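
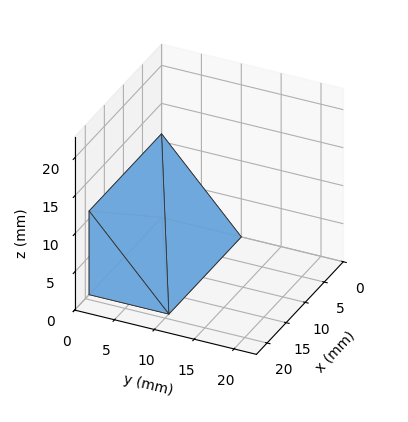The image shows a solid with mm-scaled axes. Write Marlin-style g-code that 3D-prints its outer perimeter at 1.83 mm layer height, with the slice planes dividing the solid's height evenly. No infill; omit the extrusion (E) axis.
Reading the render: the shape is a wedge (ramp): 19 × 10 mm base, rising to 11 mm along the y=0 edge and sloping linearly to z=0 at y=10 (dimensions read to the nearest mm from the axis ticks). For the g-code, the solid's height is divided into equal slices at the stated Δz and each level perimeter traced with G1 moves after a G0 lift.

; perimeter-only toolpath
G21 ; units = mm
G90 ; absolute positioning
G28 ; home
; layer 1
G0 Z1.83
G0 X0.00 Y0.00
G1 X19.00 Y0.00
G1 X19.00 Y8.33
G1 X0.00 Y8.33
G1 X0.00 Y0.00
; layer 2
G0 Z3.67
G0 X0.00 Y0.00
G1 X19.00 Y0.00
G1 X19.00 Y6.67
G1 X0.00 Y6.67
G1 X0.00 Y0.00
; layer 3
G0 Z5.50
G0 X0.00 Y0.00
G1 X19.00 Y0.00
G1 X19.00 Y5.00
G1 X0.00 Y5.00
G1 X0.00 Y0.00
; layer 4
G0 Z7.33
G0 X0.00 Y0.00
G1 X19.00 Y0.00
G1 X19.00 Y3.33
G1 X0.00 Y3.33
G1 X0.00 Y0.00
; layer 5
G0 Z9.17
G0 X0.00 Y0.00
G1 X19.00 Y0.00
G1 X19.00 Y1.67
G1 X0.00 Y1.67
G1 X0.00 Y0.00
M2 ; end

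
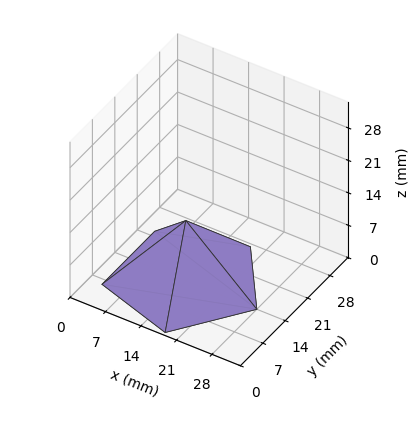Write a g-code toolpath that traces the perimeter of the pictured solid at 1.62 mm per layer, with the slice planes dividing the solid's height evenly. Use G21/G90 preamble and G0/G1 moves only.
Reading the render: the shape is a regular 5-sided pyramid, base circumscribed radius ≈ 14 mm, apex at z ≈ 13 mm (dimensions read to the nearest mm from the axis ticks). For the g-code, the solid's height is divided into equal slices at the stated Δz and each level perimeter traced with G1 moves after a G0 lift.

; perimeter-only toolpath
G21 ; units = mm
G90 ; absolute positioning
G28 ; home
; layer 1
G0 Z1.62
G0 X26.25 Y14.00
G1 X17.79 Y25.65
G1 X4.09 Y21.20
G1 X4.09 Y6.80
G1 X17.79 Y2.35
G1 X26.25 Y14.00
; layer 2
G0 Z3.25
G0 X24.50 Y14.00
G1 X17.25 Y23.98
G1 X5.50 Y20.17
G1 X5.50 Y7.83
G1 X17.25 Y4.02
G1 X24.50 Y14.00
; layer 3
G0 Z4.88
G0 X22.75 Y14.00
G1 X16.71 Y22.32
G1 X6.92 Y19.14
G1 X6.92 Y8.86
G1 X16.71 Y5.68
G1 X22.75 Y14.00
; layer 4
G0 Z6.50
G0 X21.00 Y14.00
G1 X16.16 Y20.66
G1 X8.34 Y18.12
G1 X8.34 Y9.88
G1 X16.16 Y7.34
G1 X21.00 Y14.00
; layer 5
G0 Z8.12
G0 X19.25 Y14.00
G1 X15.62 Y18.99
G1 X9.75 Y17.09
G1 X9.75 Y10.91
G1 X15.62 Y9.01
G1 X19.25 Y14.00
; layer 6
G0 Z9.75
G0 X17.50 Y14.00
G1 X15.08 Y17.33
G1 X11.17 Y16.06
G1 X11.17 Y11.94
G1 X15.08 Y10.67
G1 X17.50 Y14.00
; layer 7
G0 Z11.38
G0 X15.75 Y14.00
G1 X14.54 Y15.66
G1 X12.58 Y15.03
G1 X12.58 Y12.97
G1 X14.54 Y12.34
G1 X15.75 Y14.00
M2 ; end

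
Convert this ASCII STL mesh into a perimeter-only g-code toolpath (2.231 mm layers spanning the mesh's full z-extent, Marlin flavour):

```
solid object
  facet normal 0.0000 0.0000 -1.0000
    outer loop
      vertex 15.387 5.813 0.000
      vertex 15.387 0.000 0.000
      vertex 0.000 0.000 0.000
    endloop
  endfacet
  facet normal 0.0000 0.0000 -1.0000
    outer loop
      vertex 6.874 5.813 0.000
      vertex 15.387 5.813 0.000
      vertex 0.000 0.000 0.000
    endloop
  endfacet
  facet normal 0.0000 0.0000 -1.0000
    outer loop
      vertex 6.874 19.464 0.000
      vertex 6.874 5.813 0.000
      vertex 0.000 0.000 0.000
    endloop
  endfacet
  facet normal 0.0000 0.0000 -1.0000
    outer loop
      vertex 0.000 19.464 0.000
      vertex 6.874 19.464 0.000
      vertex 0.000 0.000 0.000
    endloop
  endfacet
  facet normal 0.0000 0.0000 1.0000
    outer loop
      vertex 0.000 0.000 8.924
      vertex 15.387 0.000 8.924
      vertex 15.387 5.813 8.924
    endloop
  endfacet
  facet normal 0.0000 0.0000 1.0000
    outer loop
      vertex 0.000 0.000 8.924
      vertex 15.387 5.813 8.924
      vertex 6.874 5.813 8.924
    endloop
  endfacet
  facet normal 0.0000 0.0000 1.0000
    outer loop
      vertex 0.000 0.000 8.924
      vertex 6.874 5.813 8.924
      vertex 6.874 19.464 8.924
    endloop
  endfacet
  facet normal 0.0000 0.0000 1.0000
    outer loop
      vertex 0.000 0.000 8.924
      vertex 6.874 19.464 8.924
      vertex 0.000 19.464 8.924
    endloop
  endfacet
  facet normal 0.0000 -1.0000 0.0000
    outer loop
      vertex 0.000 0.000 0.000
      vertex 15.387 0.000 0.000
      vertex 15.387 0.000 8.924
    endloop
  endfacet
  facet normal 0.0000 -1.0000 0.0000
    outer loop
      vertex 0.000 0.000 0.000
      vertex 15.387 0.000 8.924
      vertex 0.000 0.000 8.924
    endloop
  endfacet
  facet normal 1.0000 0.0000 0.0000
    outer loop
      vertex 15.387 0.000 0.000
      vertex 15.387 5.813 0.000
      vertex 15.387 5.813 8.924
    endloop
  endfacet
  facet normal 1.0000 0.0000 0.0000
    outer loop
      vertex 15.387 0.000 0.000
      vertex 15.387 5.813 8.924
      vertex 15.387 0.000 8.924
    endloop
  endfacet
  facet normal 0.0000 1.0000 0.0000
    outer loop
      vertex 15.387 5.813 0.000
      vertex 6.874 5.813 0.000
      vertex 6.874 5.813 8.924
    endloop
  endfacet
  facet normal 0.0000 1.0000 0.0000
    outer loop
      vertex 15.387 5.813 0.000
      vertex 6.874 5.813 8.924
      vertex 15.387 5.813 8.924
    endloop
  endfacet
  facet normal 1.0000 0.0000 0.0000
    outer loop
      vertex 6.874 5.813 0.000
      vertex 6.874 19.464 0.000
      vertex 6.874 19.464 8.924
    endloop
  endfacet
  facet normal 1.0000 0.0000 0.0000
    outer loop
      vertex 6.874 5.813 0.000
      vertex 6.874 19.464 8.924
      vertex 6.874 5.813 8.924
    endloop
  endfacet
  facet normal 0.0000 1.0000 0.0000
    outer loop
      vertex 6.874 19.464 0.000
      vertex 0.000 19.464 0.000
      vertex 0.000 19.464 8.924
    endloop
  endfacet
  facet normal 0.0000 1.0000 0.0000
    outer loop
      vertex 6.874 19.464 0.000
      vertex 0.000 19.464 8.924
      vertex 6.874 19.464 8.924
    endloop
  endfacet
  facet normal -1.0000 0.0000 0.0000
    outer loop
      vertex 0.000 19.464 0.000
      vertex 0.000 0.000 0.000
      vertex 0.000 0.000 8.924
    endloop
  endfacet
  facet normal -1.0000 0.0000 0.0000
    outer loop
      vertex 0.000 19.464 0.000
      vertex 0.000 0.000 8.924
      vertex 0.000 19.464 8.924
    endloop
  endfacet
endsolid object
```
; perimeter-only toolpath
G21 ; units = mm
G90 ; absolute positioning
G28 ; home
; layer 1
G0 Z2.231
G0 X0.000 Y0.000
G1 X15.387 Y0.000
G1 X15.387 Y5.813
G1 X6.874 Y5.813
G1 X6.874 Y19.464
G1 X0.000 Y19.464
G1 X0.000 Y0.000
; layer 2
G0 Z4.462
G0 X0.000 Y0.000
G1 X15.387 Y0.000
G1 X15.387 Y5.813
G1 X6.874 Y5.813
G1 X6.874 Y19.464
G1 X0.000 Y19.464
G1 X0.000 Y0.000
; layer 3
G0 Z6.693
G0 X0.000 Y0.000
G1 X15.387 Y0.000
G1 X15.387 Y5.813
G1 X6.874 Y5.813
G1 X6.874 Y19.464
G1 X0.000 Y19.464
G1 X0.000 Y0.000
; layer 4
G0 Z8.924
G0 X0.000 Y0.000
G1 X15.387 Y0.000
G1 X15.387 Y5.813
G1 X6.874 Y5.813
G1 X6.874 Y19.464
G1 X0.000 Y19.464
G1 X0.000 Y0.000
M2 ; end

The solid is an L-shaped prism: outer 15.4 × 19.5 mm, arm thicknesses ≈ 5.81 mm (horizontal) and 6.87 mm (vertical), extruded 8.92 mm in z. Slicing at Δz = 2.231 mm — 4 equal slices spanning the solid's height, so layer i sits at z = i·h/4 — gives 4 non-empty perimeters. Each is a 6-segment closed polygon; G0 lifts to the layer z and rapids to the start vertex, then G1 traces the edges.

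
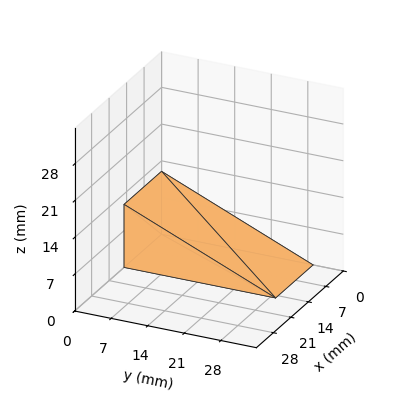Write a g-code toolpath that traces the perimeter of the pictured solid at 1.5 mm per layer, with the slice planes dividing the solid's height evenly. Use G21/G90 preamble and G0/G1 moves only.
Reading the render: the shape is a wedge (ramp): 15 × 29 mm base, rising to 12 mm along the y=0 edge and sloping linearly to z=0 at y=29 (dimensions read to the nearest mm from the axis ticks). For the g-code, the solid's height is divided into equal slices at the stated Δz and each level perimeter traced with G1 moves after a G0 lift.

; perimeter-only toolpath
G21 ; units = mm
G90 ; absolute positioning
G28 ; home
; layer 1
G0 Z1.5
G0 X0.0 Y0.0
G1 X15.0 Y0.0
G1 X15.0 Y25.4
G1 X0.0 Y25.4
G1 X0.0 Y0.0
; layer 2
G0 Z3.0
G0 X0.0 Y0.0
G1 X15.0 Y0.0
G1 X15.0 Y21.8
G1 X0.0 Y21.8
G1 X0.0 Y0.0
; layer 3
G0 Z4.5
G0 X0.0 Y0.0
G1 X15.0 Y0.0
G1 X15.0 Y18.1
G1 X0.0 Y18.1
G1 X0.0 Y0.0
; layer 4
G0 Z6.0
G0 X0.0 Y0.0
G1 X15.0 Y0.0
G1 X15.0 Y14.5
G1 X0.0 Y14.5
G1 X0.0 Y0.0
; layer 5
G0 Z7.5
G0 X0.0 Y0.0
G1 X15.0 Y0.0
G1 X15.0 Y10.9
G1 X0.0 Y10.9
G1 X0.0 Y0.0
; layer 6
G0 Z9.0
G0 X0.0 Y0.0
G1 X15.0 Y0.0
G1 X15.0 Y7.2
G1 X0.0 Y7.2
G1 X0.0 Y0.0
; layer 7
G0 Z10.5
G0 X0.0 Y0.0
G1 X15.0 Y0.0
G1 X15.0 Y3.6
G1 X0.0 Y3.6
G1 X0.0 Y0.0
M2 ; end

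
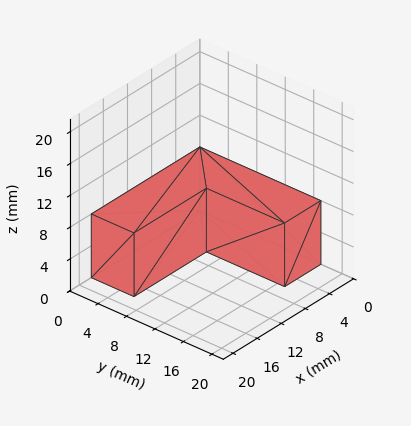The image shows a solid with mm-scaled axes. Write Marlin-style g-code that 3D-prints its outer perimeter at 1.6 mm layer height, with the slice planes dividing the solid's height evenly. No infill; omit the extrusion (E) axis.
Reading the render: the shape is an L-shaped prism: outer 18 × 17 mm, arm thicknesses ≈ 6 mm (horizontal) and 6 mm (vertical), extruded 8 mm in z (dimensions read to the nearest mm from the axis ticks). For the g-code, the solid's height is divided into equal slices at the stated Δz and each level perimeter traced with G1 moves after a G0 lift.

; perimeter-only toolpath
G21 ; units = mm
G90 ; absolute positioning
G28 ; home
; layer 1
G0 Z1.6
G0 X0.0 Y0.0
G1 X18.0 Y0.0
G1 X18.0 Y6.0
G1 X6.0 Y6.0
G1 X6.0 Y17.0
G1 X0.0 Y17.0
G1 X0.0 Y0.0
; layer 2
G0 Z3.2
G0 X0.0 Y0.0
G1 X18.0 Y0.0
G1 X18.0 Y6.0
G1 X6.0 Y6.0
G1 X6.0 Y17.0
G1 X0.0 Y17.0
G1 X0.0 Y0.0
; layer 3
G0 Z4.8
G0 X0.0 Y0.0
G1 X18.0 Y0.0
G1 X18.0 Y6.0
G1 X6.0 Y6.0
G1 X6.0 Y17.0
G1 X0.0 Y17.0
G1 X0.0 Y0.0
; layer 4
G0 Z6.4
G0 X0.0 Y0.0
G1 X18.0 Y0.0
G1 X18.0 Y6.0
G1 X6.0 Y6.0
G1 X6.0 Y17.0
G1 X0.0 Y17.0
G1 X0.0 Y0.0
; layer 5
G0 Z8.0
G0 X0.0 Y0.0
G1 X18.0 Y0.0
G1 X18.0 Y6.0
G1 X6.0 Y6.0
G1 X6.0 Y17.0
G1 X0.0 Y17.0
G1 X0.0 Y0.0
M2 ; end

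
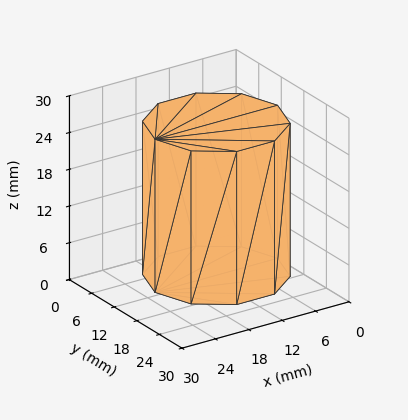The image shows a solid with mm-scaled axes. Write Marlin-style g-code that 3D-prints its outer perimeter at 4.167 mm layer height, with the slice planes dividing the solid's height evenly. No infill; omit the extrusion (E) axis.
Reading the render: the shape is a regular 10-sided prism (a cylinder approximated with 10 flat sides), circumscribed radius ≈ 11 mm, height ≈ 25 mm (dimensions read to the nearest mm from the axis ticks). For the g-code, the solid's height is divided into equal slices at the stated Δz and each level perimeter traced with G1 moves after a G0 lift.

; perimeter-only toolpath
G21 ; units = mm
G90 ; absolute positioning
G28 ; home
; layer 1
G0 Z4.167
G0 X22.000 Y11.000
G1 X19.899 Y17.466
G1 X14.399 Y21.462
G1 X7.601 Y21.462
G1 X2.101 Y17.466
G1 X0.000 Y11.000
G1 X2.101 Y4.534
G1 X7.601 Y0.538
G1 X14.399 Y0.538
G1 X19.899 Y4.534
G1 X22.000 Y11.000
; layer 2
G0 Z8.333
G0 X22.000 Y11.000
G1 X19.899 Y17.466
G1 X14.399 Y21.462
G1 X7.601 Y21.462
G1 X2.101 Y17.466
G1 X0.000 Y11.000
G1 X2.101 Y4.534
G1 X7.601 Y0.538
G1 X14.399 Y0.538
G1 X19.899 Y4.534
G1 X22.000 Y11.000
; layer 3
G0 Z12.500
G0 X22.000 Y11.000
G1 X19.899 Y17.466
G1 X14.399 Y21.462
G1 X7.601 Y21.462
G1 X2.101 Y17.466
G1 X0.000 Y11.000
G1 X2.101 Y4.534
G1 X7.601 Y0.538
G1 X14.399 Y0.538
G1 X19.899 Y4.534
G1 X22.000 Y11.000
; layer 4
G0 Z16.667
G0 X22.000 Y11.000
G1 X19.899 Y17.466
G1 X14.399 Y21.462
G1 X7.601 Y21.462
G1 X2.101 Y17.466
G1 X0.000 Y11.000
G1 X2.101 Y4.534
G1 X7.601 Y0.538
G1 X14.399 Y0.538
G1 X19.899 Y4.534
G1 X22.000 Y11.000
; layer 5
G0 Z20.833
G0 X22.000 Y11.000
G1 X19.899 Y17.466
G1 X14.399 Y21.462
G1 X7.601 Y21.462
G1 X2.101 Y17.466
G1 X0.000 Y11.000
G1 X2.101 Y4.534
G1 X7.601 Y0.538
G1 X14.399 Y0.538
G1 X19.899 Y4.534
G1 X22.000 Y11.000
; layer 6
G0 Z25.000
G0 X22.000 Y11.000
G1 X19.899 Y17.466
G1 X14.399 Y21.462
G1 X7.601 Y21.462
G1 X2.101 Y17.466
G1 X0.000 Y11.000
G1 X2.101 Y4.534
G1 X7.601 Y0.538
G1 X14.399 Y0.538
G1 X19.899 Y4.534
G1 X22.000 Y11.000
M2 ; end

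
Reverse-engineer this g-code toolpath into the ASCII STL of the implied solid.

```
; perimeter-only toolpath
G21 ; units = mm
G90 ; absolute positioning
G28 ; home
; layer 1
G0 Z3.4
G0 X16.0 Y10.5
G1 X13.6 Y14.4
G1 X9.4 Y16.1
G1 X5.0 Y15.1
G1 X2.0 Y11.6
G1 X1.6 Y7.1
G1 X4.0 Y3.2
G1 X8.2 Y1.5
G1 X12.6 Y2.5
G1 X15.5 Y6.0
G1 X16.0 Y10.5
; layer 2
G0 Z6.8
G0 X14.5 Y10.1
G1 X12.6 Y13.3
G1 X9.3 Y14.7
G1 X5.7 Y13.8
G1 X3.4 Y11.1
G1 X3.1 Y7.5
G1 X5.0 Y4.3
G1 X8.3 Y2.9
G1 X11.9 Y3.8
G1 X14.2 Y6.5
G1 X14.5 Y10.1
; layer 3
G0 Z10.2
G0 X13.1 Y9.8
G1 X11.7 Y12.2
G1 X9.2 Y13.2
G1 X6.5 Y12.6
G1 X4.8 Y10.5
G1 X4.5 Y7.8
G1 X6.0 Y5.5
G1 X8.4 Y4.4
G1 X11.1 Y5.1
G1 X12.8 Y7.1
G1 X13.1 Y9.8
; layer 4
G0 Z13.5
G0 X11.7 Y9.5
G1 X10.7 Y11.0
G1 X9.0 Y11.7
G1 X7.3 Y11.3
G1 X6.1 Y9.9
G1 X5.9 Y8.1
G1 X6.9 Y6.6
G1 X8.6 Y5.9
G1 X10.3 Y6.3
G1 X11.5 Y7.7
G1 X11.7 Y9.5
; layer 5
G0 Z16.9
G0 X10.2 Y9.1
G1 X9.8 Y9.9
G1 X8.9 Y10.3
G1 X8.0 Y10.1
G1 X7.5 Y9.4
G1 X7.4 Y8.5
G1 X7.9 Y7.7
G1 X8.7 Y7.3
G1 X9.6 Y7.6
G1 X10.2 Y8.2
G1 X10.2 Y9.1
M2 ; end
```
solid part
  facet normal 0.0000 0.0000 -1.0000
    outer loop
      vertex 9.5 17.6 0.0
      vertex 14.5 15.5 0.0
      vertex 17.4 10.8 0.0
    endloop
  endfacet
  facet normal 0.0000 0.0000 -1.0000
    outer loop
      vertex 4.2 16.3 0.0
      vertex 9.5 17.6 0.0
      vertex 17.4 10.8 0.0
    endloop
  endfacet
  facet normal 0.0000 0.0000 -1.0000
    outer loop
      vertex 0.7 12.2 0.0
      vertex 4.2 16.3 0.0
      vertex 17.4 10.8 0.0
    endloop
  endfacet
  facet normal 0.0000 0.0000 -1.0000
    outer loop
      vertex 0.2 6.8 0.0
      vertex 0.7 12.2 0.0
      vertex 17.4 10.8 0.0
    endloop
  endfacet
  facet normal 0.0000 0.0000 -1.0000
    outer loop
      vertex 3.1 2.1 0.0
      vertex 0.2 6.8 0.0
      vertex 17.4 10.8 0.0
    endloop
  endfacet
  facet normal 0.0000 0.0000 -1.0000
    outer loop
      vertex 8.1 0.0 0.0
      vertex 3.1 2.1 0.0
      vertex 17.4 10.8 0.0
    endloop
  endfacet
  facet normal 0.0000 0.0000 -1.0000
    outer loop
      vertex 13.4 1.3 0.0
      vertex 8.1 0.0 0.0
      vertex 17.4 10.8 0.0
    endloop
  endfacet
  facet normal 0.0000 0.0000 -1.0000
    outer loop
      vertex 16.9 5.4 0.0
      vertex 13.4 1.3 0.0
      vertex 17.4 10.8 0.0
    endloop
  endfacet
  facet normal 0.7868 0.4855 0.3812
    outer loop
      vertex 17.4 10.8 0.0
      vertex 14.5 15.5 0.0
      vertex 8.8 8.8 20.3
    endloop
  endfacet
  facet normal 0.3579 0.8522 0.3817
    outer loop
      vertex 14.5 15.5 0.0
      vertex 9.5 17.6 0.0
      vertex 8.8 8.8 20.3
    endloop
  endfacet
  facet normal -0.2202 0.8977 0.3816
    outer loop
      vertex 9.5 17.6 0.0
      vertex 4.2 16.3 0.0
      vertex 8.8 8.8 20.3
    endloop
  endfacet
  facet normal -0.7032 0.6003 0.3811
    outer loop
      vertex 4.2 16.3 0.0
      vertex 0.7 12.2 0.0
      vertex 8.8 8.8 20.3
    endloop
  endfacet
  facet normal -0.9204 0.0852 0.3815
    outer loop
      vertex 0.7 12.2 0.0
      vertex 0.2 6.8 0.0
      vertex 8.8 8.8 20.3
    endloop
  endfacet
  facet normal -0.7868 -0.4855 0.3812
    outer loop
      vertex 0.2 6.8 0.0
      vertex 3.1 2.1 0.0
      vertex 8.8 8.8 20.3
    endloop
  endfacet
  facet normal -0.3579 -0.8522 0.3817
    outer loop
      vertex 3.1 2.1 0.0
      vertex 8.1 0.0 0.0
      vertex 8.8 8.8 20.3
    endloop
  endfacet
  facet normal 0.2202 -0.8977 0.3816
    outer loop
      vertex 8.1 0.0 0.0
      vertex 13.4 1.3 0.0
      vertex 8.8 8.8 20.3
    endloop
  endfacet
  facet normal 0.7032 -0.6003 0.3811
    outer loop
      vertex 13.4 1.3 0.0
      vertex 16.9 5.4 0.0
      vertex 8.8 8.8 20.3
    endloop
  endfacet
  facet normal 0.9204 -0.0852 0.3815
    outer loop
      vertex 16.9 5.4 0.0
      vertex 17.4 10.8 0.0
      vertex 8.8 8.8 20.3
    endloop
  endfacet
endsolid part

The G0 Z moves step by Δz≈3.4 mm. The G1 loops shrink linearly with z, so the solid tapers from its base footprint up to z≈20.3. Closing with a flat bottom cap and the tapered top and triangulating gives 18 facets — a regular 10-sided pyramid, base circumscribed radius ≈ 8.8 mm, apex at z ≈ 20.3 mm.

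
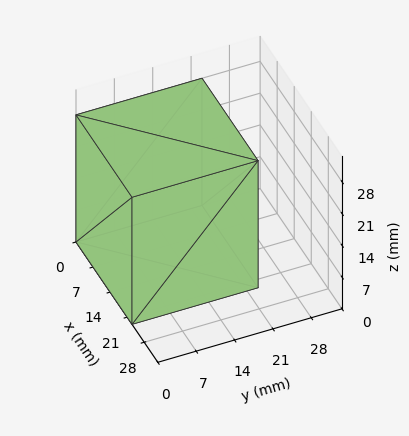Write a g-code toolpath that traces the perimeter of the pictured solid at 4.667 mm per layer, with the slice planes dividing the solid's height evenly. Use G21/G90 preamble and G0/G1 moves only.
Reading the render: the shape is a rectangular box, roughly 23 × 23 mm footprint and 28 mm tall (dimensions read to the nearest mm from the axis ticks). For the g-code, the solid's height is divided into equal slices at the stated Δz and each level perimeter traced with G1 moves after a G0 lift.

; perimeter-only toolpath
G21 ; units = mm
G90 ; absolute positioning
G28 ; home
; layer 1
G0 Z4.667
G0 X0.000 Y0.000
G1 X23.000 Y0.000
G1 X23.000 Y23.000
G1 X0.000 Y23.000
G1 X0.000 Y0.000
; layer 2
G0 Z9.333
G0 X0.000 Y0.000
G1 X23.000 Y0.000
G1 X23.000 Y23.000
G1 X0.000 Y23.000
G1 X0.000 Y0.000
; layer 3
G0 Z14.000
G0 X0.000 Y0.000
G1 X23.000 Y0.000
G1 X23.000 Y23.000
G1 X0.000 Y23.000
G1 X0.000 Y0.000
; layer 4
G0 Z18.667
G0 X0.000 Y0.000
G1 X23.000 Y0.000
G1 X23.000 Y23.000
G1 X0.000 Y23.000
G1 X0.000 Y0.000
; layer 5
G0 Z23.333
G0 X0.000 Y0.000
G1 X23.000 Y0.000
G1 X23.000 Y23.000
G1 X0.000 Y23.000
G1 X0.000 Y0.000
; layer 6
G0 Z28.000
G0 X0.000 Y0.000
G1 X23.000 Y0.000
G1 X23.000 Y23.000
G1 X0.000 Y23.000
G1 X0.000 Y0.000
M2 ; end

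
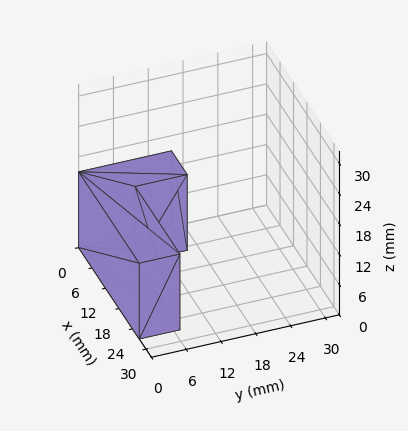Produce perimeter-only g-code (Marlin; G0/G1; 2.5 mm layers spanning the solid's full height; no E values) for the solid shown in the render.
Reading the render: the shape is an L-shaped prism: outer 27 × 16 mm, arm thicknesses ≈ 7 mm (horizontal) and 7 mm (vertical), extruded 15 mm in z (dimensions read to the nearest mm from the axis ticks). For the g-code, the solid's height is divided into equal slices at the stated Δz and each level perimeter traced with G1 moves after a G0 lift.

; perimeter-only toolpath
G21 ; units = mm
G90 ; absolute positioning
G28 ; home
; layer 1
G0 Z2.5
G0 X0.0 Y0.0
G1 X27.0 Y0.0
G1 X27.0 Y7.0
G1 X7.0 Y7.0
G1 X7.0 Y16.0
G1 X0.0 Y16.0
G1 X0.0 Y0.0
; layer 2
G0 Z5.0
G0 X0.0 Y0.0
G1 X27.0 Y0.0
G1 X27.0 Y7.0
G1 X7.0 Y7.0
G1 X7.0 Y16.0
G1 X0.0 Y16.0
G1 X0.0 Y0.0
; layer 3
G0 Z7.5
G0 X0.0 Y0.0
G1 X27.0 Y0.0
G1 X27.0 Y7.0
G1 X7.0 Y7.0
G1 X7.0 Y16.0
G1 X0.0 Y16.0
G1 X0.0 Y0.0
; layer 4
G0 Z10.0
G0 X0.0 Y0.0
G1 X27.0 Y0.0
G1 X27.0 Y7.0
G1 X7.0 Y7.0
G1 X7.0 Y16.0
G1 X0.0 Y16.0
G1 X0.0 Y0.0
; layer 5
G0 Z12.5
G0 X0.0 Y0.0
G1 X27.0 Y0.0
G1 X27.0 Y7.0
G1 X7.0 Y7.0
G1 X7.0 Y16.0
G1 X0.0 Y16.0
G1 X0.0 Y0.0
; layer 6
G0 Z15.0
G0 X0.0 Y0.0
G1 X27.0 Y0.0
G1 X27.0 Y7.0
G1 X7.0 Y7.0
G1 X7.0 Y16.0
G1 X0.0 Y16.0
G1 X0.0 Y0.0
M2 ; end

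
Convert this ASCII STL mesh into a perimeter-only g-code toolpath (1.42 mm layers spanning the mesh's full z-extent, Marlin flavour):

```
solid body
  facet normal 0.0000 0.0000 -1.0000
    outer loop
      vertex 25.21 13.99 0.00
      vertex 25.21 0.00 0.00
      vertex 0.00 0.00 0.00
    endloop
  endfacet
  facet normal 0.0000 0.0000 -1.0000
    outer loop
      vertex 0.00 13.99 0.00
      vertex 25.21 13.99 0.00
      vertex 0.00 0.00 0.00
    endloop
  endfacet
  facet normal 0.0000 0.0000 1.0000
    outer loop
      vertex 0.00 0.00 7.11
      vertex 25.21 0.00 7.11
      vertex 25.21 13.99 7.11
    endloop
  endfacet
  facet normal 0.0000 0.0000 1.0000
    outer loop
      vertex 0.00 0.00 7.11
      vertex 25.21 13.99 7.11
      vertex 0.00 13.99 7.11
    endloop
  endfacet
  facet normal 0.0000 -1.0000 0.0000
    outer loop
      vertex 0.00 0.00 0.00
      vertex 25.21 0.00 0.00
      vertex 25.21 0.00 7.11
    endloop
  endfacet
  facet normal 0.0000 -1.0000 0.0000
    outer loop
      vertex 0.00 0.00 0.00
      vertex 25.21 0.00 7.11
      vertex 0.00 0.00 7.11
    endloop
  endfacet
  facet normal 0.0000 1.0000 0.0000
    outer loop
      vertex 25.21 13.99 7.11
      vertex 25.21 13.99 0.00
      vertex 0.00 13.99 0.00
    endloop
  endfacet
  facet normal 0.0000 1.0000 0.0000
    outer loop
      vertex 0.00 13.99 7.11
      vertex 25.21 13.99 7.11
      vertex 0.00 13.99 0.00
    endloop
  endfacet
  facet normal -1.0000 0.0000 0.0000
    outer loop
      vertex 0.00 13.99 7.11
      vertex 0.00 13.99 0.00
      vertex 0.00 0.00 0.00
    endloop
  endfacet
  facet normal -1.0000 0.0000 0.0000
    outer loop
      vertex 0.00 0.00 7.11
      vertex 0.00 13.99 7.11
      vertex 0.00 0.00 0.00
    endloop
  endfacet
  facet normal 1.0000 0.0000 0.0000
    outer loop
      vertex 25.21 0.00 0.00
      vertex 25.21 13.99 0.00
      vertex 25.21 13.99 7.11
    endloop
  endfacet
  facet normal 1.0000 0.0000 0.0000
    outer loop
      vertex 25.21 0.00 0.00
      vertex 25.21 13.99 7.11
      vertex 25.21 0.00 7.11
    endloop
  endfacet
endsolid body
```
; perimeter-only toolpath
G21 ; units = mm
G90 ; absolute positioning
G28 ; home
; layer 1
G0 Z1.42
G0 X0.00 Y0.00
G1 X25.21 Y0.00
G1 X25.21 Y13.99
G1 X0.00 Y13.99
G1 X0.00 Y0.00
; layer 2
G0 Z2.84
G0 X0.00 Y0.00
G1 X25.21 Y0.00
G1 X25.21 Y13.99
G1 X0.00 Y13.99
G1 X0.00 Y0.00
; layer 3
G0 Z4.27
G0 X0.00 Y0.00
G1 X25.21 Y0.00
G1 X25.21 Y13.99
G1 X0.00 Y13.99
G1 X0.00 Y0.00
; layer 4
G0 Z5.69
G0 X0.00 Y0.00
G1 X25.21 Y0.00
G1 X25.21 Y13.99
G1 X0.00 Y13.99
G1 X0.00 Y0.00
; layer 5
G0 Z7.11
G0 X0.00 Y0.00
G1 X25.21 Y0.00
G1 X25.21 Y13.99
G1 X0.00 Y13.99
G1 X0.00 Y0.00
M2 ; end

The solid is a rectangular box, roughly 25.2 × 14 mm footprint and 7.11 mm tall. Slicing at Δz = 1.42 mm — 5 equal slices spanning the solid's height, so layer i sits at z = i·h/5 — gives 5 non-empty perimeters. Each is a 4-segment closed polygon; G0 lifts to the layer z and rapids to the start vertex, then G1 traces the edges.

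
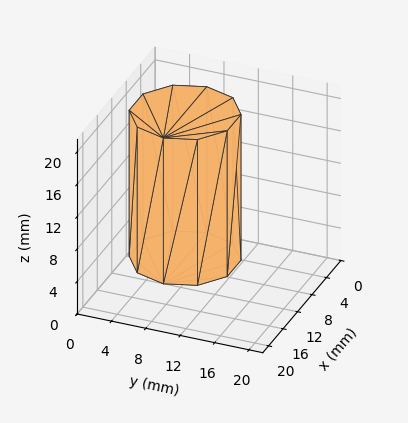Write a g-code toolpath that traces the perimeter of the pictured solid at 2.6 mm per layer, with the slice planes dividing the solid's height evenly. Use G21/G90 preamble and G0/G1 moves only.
Reading the render: the shape is a regular 10-sided prism (a cylinder approximated with 10 flat sides), circumscribed radius ≈ 6 mm, height ≈ 18 mm (dimensions read to the nearest mm from the axis ticks). For the g-code, the solid's height is divided into equal slices at the stated Δz and each level perimeter traced with G1 moves after a G0 lift.

; perimeter-only toolpath
G21 ; units = mm
G90 ; absolute positioning
G28 ; home
; layer 1
G0 Z2.6
G0 X12.0 Y6.0
G1 X10.9 Y9.5
G1 X7.9 Y11.7
G1 X4.1 Y11.7
G1 X1.1 Y9.5
G1 X0.0 Y6.0
G1 X1.1 Y2.5
G1 X4.1 Y0.3
G1 X7.9 Y0.3
G1 X10.9 Y2.5
G1 X12.0 Y6.0
; layer 2
G0 Z5.1
G0 X12.0 Y6.0
G1 X10.9 Y9.5
G1 X7.9 Y11.7
G1 X4.1 Y11.7
G1 X1.1 Y9.5
G1 X0.0 Y6.0
G1 X1.1 Y2.5
G1 X4.1 Y0.3
G1 X7.9 Y0.3
G1 X10.9 Y2.5
G1 X12.0 Y6.0
; layer 3
G0 Z7.7
G0 X12.0 Y6.0
G1 X10.9 Y9.5
G1 X7.9 Y11.7
G1 X4.1 Y11.7
G1 X1.1 Y9.5
G1 X0.0 Y6.0
G1 X1.1 Y2.5
G1 X4.1 Y0.3
G1 X7.9 Y0.3
G1 X10.9 Y2.5
G1 X12.0 Y6.0
; layer 4
G0 Z10.3
G0 X12.0 Y6.0
G1 X10.9 Y9.5
G1 X7.9 Y11.7
G1 X4.1 Y11.7
G1 X1.1 Y9.5
G1 X0.0 Y6.0
G1 X1.1 Y2.5
G1 X4.1 Y0.3
G1 X7.9 Y0.3
G1 X10.9 Y2.5
G1 X12.0 Y6.0
; layer 5
G0 Z12.9
G0 X12.0 Y6.0
G1 X10.9 Y9.5
G1 X7.9 Y11.7
G1 X4.1 Y11.7
G1 X1.1 Y9.5
G1 X0.0 Y6.0
G1 X1.1 Y2.5
G1 X4.1 Y0.3
G1 X7.9 Y0.3
G1 X10.9 Y2.5
G1 X12.0 Y6.0
; layer 6
G0 Z15.4
G0 X12.0 Y6.0
G1 X10.9 Y9.5
G1 X7.9 Y11.7
G1 X4.1 Y11.7
G1 X1.1 Y9.5
G1 X0.0 Y6.0
G1 X1.1 Y2.5
G1 X4.1 Y0.3
G1 X7.9 Y0.3
G1 X10.9 Y2.5
G1 X12.0 Y6.0
; layer 7
G0 Z18.0
G0 X12.0 Y6.0
G1 X10.9 Y9.5
G1 X7.9 Y11.7
G1 X4.1 Y11.7
G1 X1.1 Y9.5
G1 X0.0 Y6.0
G1 X1.1 Y2.5
G1 X4.1 Y0.3
G1 X7.9 Y0.3
G1 X10.9 Y2.5
G1 X12.0 Y6.0
M2 ; end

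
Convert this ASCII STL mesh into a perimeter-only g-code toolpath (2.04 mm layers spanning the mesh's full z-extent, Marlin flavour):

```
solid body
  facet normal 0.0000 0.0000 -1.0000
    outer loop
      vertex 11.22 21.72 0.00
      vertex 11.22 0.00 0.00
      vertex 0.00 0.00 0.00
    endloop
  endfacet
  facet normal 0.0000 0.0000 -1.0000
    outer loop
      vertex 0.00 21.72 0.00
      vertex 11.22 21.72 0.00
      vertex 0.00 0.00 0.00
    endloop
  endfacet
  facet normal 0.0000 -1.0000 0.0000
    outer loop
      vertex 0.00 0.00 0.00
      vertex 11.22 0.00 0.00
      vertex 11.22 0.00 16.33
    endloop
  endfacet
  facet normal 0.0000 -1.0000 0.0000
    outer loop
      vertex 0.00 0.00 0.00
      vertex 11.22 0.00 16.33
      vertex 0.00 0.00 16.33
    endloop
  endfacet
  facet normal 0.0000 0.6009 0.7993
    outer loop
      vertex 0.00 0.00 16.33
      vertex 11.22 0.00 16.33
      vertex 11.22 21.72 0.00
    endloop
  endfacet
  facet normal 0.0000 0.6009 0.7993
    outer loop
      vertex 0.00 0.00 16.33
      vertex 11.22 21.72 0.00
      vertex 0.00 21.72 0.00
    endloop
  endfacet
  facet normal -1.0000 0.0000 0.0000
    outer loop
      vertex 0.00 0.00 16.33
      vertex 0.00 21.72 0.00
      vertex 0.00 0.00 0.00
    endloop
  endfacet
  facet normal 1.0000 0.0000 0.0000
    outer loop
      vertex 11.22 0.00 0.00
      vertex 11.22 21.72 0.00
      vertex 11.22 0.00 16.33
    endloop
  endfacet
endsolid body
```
; perimeter-only toolpath
G21 ; units = mm
G90 ; absolute positioning
G28 ; home
; layer 1
G0 Z2.04
G0 X0.00 Y0.00
G1 X11.22 Y0.00
G1 X11.22 Y19.00
G1 X0.00 Y19.00
G1 X0.00 Y0.00
; layer 2
G0 Z4.08
G0 X0.00 Y0.00
G1 X11.22 Y0.00
G1 X11.22 Y16.29
G1 X0.00 Y16.29
G1 X0.00 Y0.00
; layer 3
G0 Z6.12
G0 X0.00 Y0.00
G1 X11.22 Y0.00
G1 X11.22 Y13.57
G1 X0.00 Y13.57
G1 X0.00 Y0.00
; layer 4
G0 Z8.16
G0 X0.00 Y0.00
G1 X11.22 Y0.00
G1 X11.22 Y10.86
G1 X0.00 Y10.86
G1 X0.00 Y0.00
; layer 5
G0 Z10.21
G0 X0.00 Y0.00
G1 X11.22 Y0.00
G1 X11.22 Y8.14
G1 X0.00 Y8.14
G1 X0.00 Y0.00
; layer 6
G0 Z12.25
G0 X0.00 Y0.00
G1 X11.22 Y0.00
G1 X11.22 Y5.43
G1 X0.00 Y5.43
G1 X0.00 Y0.00
; layer 7
G0 Z14.29
G0 X0.00 Y0.00
G1 X11.22 Y0.00
G1 X11.22 Y2.71
G1 X0.00 Y2.71
G1 X0.00 Y0.00
M2 ; end

The solid is a wedge (ramp): 11.2 × 21.7 mm base, rising to 16.3 mm along the y=0 edge and sloping linearly to z=0 at y=21.7. Slicing at Δz = 2.04 mm — 8 equal slices spanning the solid's height, so layer i sits at z = i·h/8 — gives 7 non-empty perimeters. Each is a 4-segment closed polygon; G0 lifts to the layer z and rapids to the start vertex, then G1 traces the edges. The cross-section shrinks linearly with z (the slice at the apex is degenerate and omitted).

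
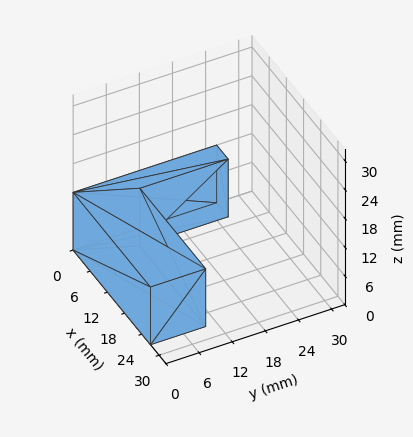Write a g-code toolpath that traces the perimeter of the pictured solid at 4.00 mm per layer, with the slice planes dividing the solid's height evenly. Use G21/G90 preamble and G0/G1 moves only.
Reading the render: the shape is an L-shaped prism: outer 27 × 26 mm, arm thicknesses ≈ 10 mm (horizontal) and 4 mm (vertical), extruded 12 mm in z (dimensions read to the nearest mm from the axis ticks). For the g-code, the solid's height is divided into equal slices at the stated Δz and each level perimeter traced with G1 moves after a G0 lift.

; perimeter-only toolpath
G21 ; units = mm
G90 ; absolute positioning
G28 ; home
; layer 1
G0 Z4.00
G0 X0.00 Y0.00
G1 X27.00 Y0.00
G1 X27.00 Y10.00
G1 X4.00 Y10.00
G1 X4.00 Y26.00
G1 X0.00 Y26.00
G1 X0.00 Y0.00
; layer 2
G0 Z8.00
G0 X0.00 Y0.00
G1 X27.00 Y0.00
G1 X27.00 Y10.00
G1 X4.00 Y10.00
G1 X4.00 Y26.00
G1 X0.00 Y26.00
G1 X0.00 Y0.00
; layer 3
G0 Z12.00
G0 X0.00 Y0.00
G1 X27.00 Y0.00
G1 X27.00 Y10.00
G1 X4.00 Y10.00
G1 X4.00 Y26.00
G1 X0.00 Y26.00
G1 X0.00 Y0.00
M2 ; end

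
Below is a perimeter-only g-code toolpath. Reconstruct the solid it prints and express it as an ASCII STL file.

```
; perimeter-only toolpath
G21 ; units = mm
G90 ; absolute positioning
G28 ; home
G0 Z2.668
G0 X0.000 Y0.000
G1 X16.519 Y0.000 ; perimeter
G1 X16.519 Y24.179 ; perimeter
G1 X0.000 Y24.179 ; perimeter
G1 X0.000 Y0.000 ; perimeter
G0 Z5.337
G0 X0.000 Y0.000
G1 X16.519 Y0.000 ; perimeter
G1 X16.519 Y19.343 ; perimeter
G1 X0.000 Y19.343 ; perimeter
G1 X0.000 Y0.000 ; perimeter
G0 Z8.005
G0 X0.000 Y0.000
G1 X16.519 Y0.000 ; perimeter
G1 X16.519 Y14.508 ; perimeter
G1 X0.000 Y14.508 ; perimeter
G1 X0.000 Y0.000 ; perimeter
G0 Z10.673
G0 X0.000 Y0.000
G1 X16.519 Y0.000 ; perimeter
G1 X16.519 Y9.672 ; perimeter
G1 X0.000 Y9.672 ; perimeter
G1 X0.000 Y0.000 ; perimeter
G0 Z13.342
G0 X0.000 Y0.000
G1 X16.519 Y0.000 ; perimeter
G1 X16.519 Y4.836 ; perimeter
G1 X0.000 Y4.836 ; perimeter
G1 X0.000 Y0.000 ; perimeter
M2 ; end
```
solid part
  facet normal 0.0000 0.0000 -1.0000
    outer loop
      vertex 16.519 29.015 0.000
      vertex 16.519 0.000 0.000
      vertex 0.000 0.000 0.000
    endloop
  endfacet
  facet normal 0.0000 0.0000 -1.0000
    outer loop
      vertex 0.000 29.015 0.000
      vertex 16.519 29.015 0.000
      vertex 0.000 0.000 0.000
    endloop
  endfacet
  facet normal 0.0000 -1.0000 0.0000
    outer loop
      vertex 0.000 0.000 0.000
      vertex 16.519 0.000 0.000
      vertex 16.519 0.000 16.010
    endloop
  endfacet
  facet normal 0.0000 -1.0000 0.0000
    outer loop
      vertex 0.000 0.000 0.000
      vertex 16.519 0.000 16.010
      vertex 0.000 0.000 16.010
    endloop
  endfacet
  facet normal 0.0000 0.4831 0.8756
    outer loop
      vertex 0.000 0.000 16.010
      vertex 16.519 0.000 16.010
      vertex 16.519 29.015 0.000
    endloop
  endfacet
  facet normal 0.0000 0.4831 0.8756
    outer loop
      vertex 0.000 0.000 16.010
      vertex 16.519 29.015 0.000
      vertex 0.000 29.015 0.000
    endloop
  endfacet
  facet normal -1.0000 0.0000 0.0000
    outer loop
      vertex 0.000 0.000 16.010
      vertex 0.000 29.015 0.000
      vertex 0.000 0.000 0.000
    endloop
  endfacet
  facet normal 1.0000 0.0000 0.0000
    outer loop
      vertex 16.519 0.000 0.000
      vertex 16.519 29.015 0.000
      vertex 16.519 0.000 16.010
    endloop
  endfacet
endsolid part

The G0 Z moves step by Δz≈2.668 mm. The G1 loops shrink linearly with z, so the solid tapers from its base footprint up to z≈16. Closing with a flat bottom cap and the tapered top and triangulating gives 8 facets — a wedge (ramp): 16.5 × 29 mm base, rising to 16 mm along the y=0 edge and sloping linearly to z=0 at y=29.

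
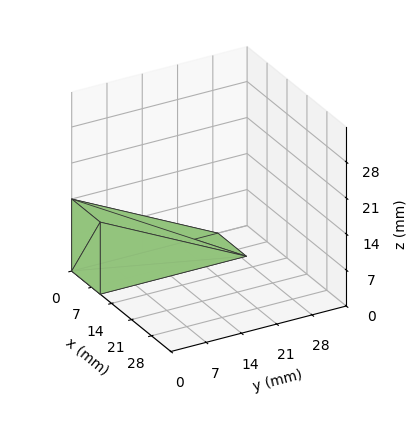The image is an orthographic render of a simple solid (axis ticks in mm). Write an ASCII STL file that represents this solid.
Reading the render: the shape is a wedge (ramp): 10 × 29 mm base, rising to 14 mm along the y=0 edge and sloping linearly to z=0 at y=29 (dimensions read to the nearest mm from the axis ticks). For the STL, each face is triangulated and given an outward normal.

solid part
  facet normal 0.0000 0.0000 -1.0000
    outer loop
      vertex 10.000 29.000 0.000
      vertex 10.000 0.000 0.000
      vertex 0.000 0.000 0.000
    endloop
  endfacet
  facet normal 0.0000 0.0000 -1.0000
    outer loop
      vertex 0.000 29.000 0.000
      vertex 10.000 29.000 0.000
      vertex 0.000 0.000 0.000
    endloop
  endfacet
  facet normal 0.0000 -1.0000 0.0000
    outer loop
      vertex 0.000 0.000 0.000
      vertex 10.000 0.000 0.000
      vertex 10.000 0.000 14.000
    endloop
  endfacet
  facet normal 0.0000 -1.0000 0.0000
    outer loop
      vertex 0.000 0.000 0.000
      vertex 10.000 0.000 14.000
      vertex 0.000 0.000 14.000
    endloop
  endfacet
  facet normal 0.0000 0.4347 0.9006
    outer loop
      vertex 0.000 0.000 14.000
      vertex 10.000 0.000 14.000
      vertex 10.000 29.000 0.000
    endloop
  endfacet
  facet normal 0.0000 0.4347 0.9006
    outer loop
      vertex 0.000 0.000 14.000
      vertex 10.000 29.000 0.000
      vertex 0.000 29.000 0.000
    endloop
  endfacet
  facet normal -1.0000 0.0000 0.0000
    outer loop
      vertex 0.000 0.000 14.000
      vertex 0.000 29.000 0.000
      vertex 0.000 0.000 0.000
    endloop
  endfacet
  facet normal 1.0000 0.0000 0.0000
    outer loop
      vertex 10.000 0.000 0.000
      vertex 10.000 29.000 0.000
      vertex 10.000 0.000 14.000
    endloop
  endfacet
endsolid part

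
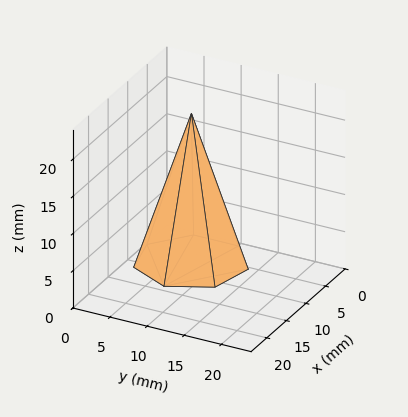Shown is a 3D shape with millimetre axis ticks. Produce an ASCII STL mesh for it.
Reading the render: the shape is a regular 7-sided pyramid, base circumscribed radius ≈ 7 mm, apex at z ≈ 20 mm (dimensions read to the nearest mm from the axis ticks). For the STL, each face is triangulated and given an outward normal.

solid part
  facet normal 0.0000 0.0000 -1.0000
    outer loop
      vertex 5.442 13.824 0.000
      vertex 11.364 12.473 0.000
      vertex 14.000 7.000 0.000
    endloop
  endfacet
  facet normal 0.0000 0.0000 -1.0000
    outer loop
      vertex 0.693 10.037 0.000
      vertex 5.442 13.824 0.000
      vertex 14.000 7.000 0.000
    endloop
  endfacet
  facet normal 0.0000 0.0000 -1.0000
    outer loop
      vertex 0.693 3.963 0.000
      vertex 0.693 10.037 0.000
      vertex 14.000 7.000 0.000
    endloop
  endfacet
  facet normal 0.0000 0.0000 -1.0000
    outer loop
      vertex 5.442 0.176 0.000
      vertex 0.693 3.963 0.000
      vertex 14.000 7.000 0.000
    endloop
  endfacet
  facet normal 0.0000 0.0000 -1.0000
    outer loop
      vertex 11.364 1.527 0.000
      vertex 5.442 0.176 0.000
      vertex 14.000 7.000 0.000
    endloop
  endfacet
  facet normal 0.8592 0.4138 0.3007
    outer loop
      vertex 14.000 7.000 0.000
      vertex 11.364 12.473 0.000
      vertex 7.000 7.000 20.000
    endloop
  endfacet
  facet normal 0.2121 0.9298 0.3007
    outer loop
      vertex 11.364 12.473 0.000
      vertex 5.442 13.824 0.000
      vertex 7.000 7.000 20.000
    endloop
  endfacet
  facet normal -0.5946 0.7457 0.3007
    outer loop
      vertex 5.442 13.824 0.000
      vertex 0.693 10.037 0.000
      vertex 7.000 7.000 20.000
    endloop
  endfacet
  facet normal -0.9537 0.0000 0.3008
    outer loop
      vertex 0.693 10.037 0.000
      vertex 0.693 3.963 0.000
      vertex 7.000 7.000 20.000
    endloop
  endfacet
  facet normal -0.5946 -0.7457 0.3007
    outer loop
      vertex 0.693 3.963 0.000
      vertex 5.442 0.176 0.000
      vertex 7.000 7.000 20.000
    endloop
  endfacet
  facet normal 0.2121 -0.9298 0.3007
    outer loop
      vertex 5.442 0.176 0.000
      vertex 11.364 1.527 0.000
      vertex 7.000 7.000 20.000
    endloop
  endfacet
  facet normal 0.8592 -0.4138 0.3007
    outer loop
      vertex 11.364 1.527 0.000
      vertex 14.000 7.000 0.000
      vertex 7.000 7.000 20.000
    endloop
  endfacet
endsolid part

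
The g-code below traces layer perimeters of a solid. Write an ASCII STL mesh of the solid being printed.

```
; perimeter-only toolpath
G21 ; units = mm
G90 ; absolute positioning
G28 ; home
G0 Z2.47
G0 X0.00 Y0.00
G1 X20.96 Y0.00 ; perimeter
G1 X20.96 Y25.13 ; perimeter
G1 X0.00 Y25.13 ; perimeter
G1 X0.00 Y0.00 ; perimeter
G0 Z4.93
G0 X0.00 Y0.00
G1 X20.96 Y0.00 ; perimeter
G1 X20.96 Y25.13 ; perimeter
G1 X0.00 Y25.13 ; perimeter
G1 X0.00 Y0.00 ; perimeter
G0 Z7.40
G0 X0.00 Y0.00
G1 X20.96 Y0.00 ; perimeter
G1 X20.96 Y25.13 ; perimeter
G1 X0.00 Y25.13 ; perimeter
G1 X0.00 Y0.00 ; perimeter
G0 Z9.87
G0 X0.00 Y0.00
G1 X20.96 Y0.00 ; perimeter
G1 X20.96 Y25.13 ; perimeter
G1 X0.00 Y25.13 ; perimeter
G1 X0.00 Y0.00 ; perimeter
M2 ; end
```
solid part
  facet normal 0.0000 0.0000 -1.0000
    outer loop
      vertex 20.96 25.13 0.00
      vertex 20.96 0.00 0.00
      vertex 0.00 0.00 0.00
    endloop
  endfacet
  facet normal 0.0000 0.0000 -1.0000
    outer loop
      vertex 0.00 25.13 0.00
      vertex 20.96 25.13 0.00
      vertex 0.00 0.00 0.00
    endloop
  endfacet
  facet normal 0.0000 0.0000 1.0000
    outer loop
      vertex 0.00 0.00 9.87
      vertex 20.96 0.00 9.87
      vertex 20.96 25.13 9.87
    endloop
  endfacet
  facet normal 0.0000 0.0000 1.0000
    outer loop
      vertex 0.00 0.00 9.87
      vertex 20.96 25.13 9.87
      vertex 0.00 25.13 9.87
    endloop
  endfacet
  facet normal 0.0000 -1.0000 0.0000
    outer loop
      vertex 0.00 0.00 0.00
      vertex 20.96 0.00 0.00
      vertex 20.96 0.00 9.87
    endloop
  endfacet
  facet normal 0.0000 -1.0000 0.0000
    outer loop
      vertex 0.00 0.00 0.00
      vertex 20.96 0.00 9.87
      vertex 0.00 0.00 9.87
    endloop
  endfacet
  facet normal 0.0000 1.0000 0.0000
    outer loop
      vertex 20.96 25.13 9.87
      vertex 20.96 25.13 0.00
      vertex 0.00 25.13 0.00
    endloop
  endfacet
  facet normal 0.0000 1.0000 0.0000
    outer loop
      vertex 0.00 25.13 9.87
      vertex 20.96 25.13 9.87
      vertex 0.00 25.13 0.00
    endloop
  endfacet
  facet normal -1.0000 0.0000 0.0000
    outer loop
      vertex 0.00 25.13 9.87
      vertex 0.00 25.13 0.00
      vertex 0.00 0.00 0.00
    endloop
  endfacet
  facet normal -1.0000 0.0000 0.0000
    outer loop
      vertex 0.00 0.00 9.87
      vertex 0.00 25.13 9.87
      vertex 0.00 0.00 0.00
    endloop
  endfacet
  facet normal 1.0000 0.0000 0.0000
    outer loop
      vertex 20.96 0.00 0.00
      vertex 20.96 25.13 0.00
      vertex 20.96 25.13 9.87
    endloop
  endfacet
  facet normal 1.0000 0.0000 0.0000
    outer loop
      vertex 20.96 0.00 0.00
      vertex 20.96 25.13 9.87
      vertex 20.96 0.00 9.87
    endloop
  endfacet
endsolid part

The G0 Z moves step by Δz≈2.47 mm. Every layer's G1 loop is the same polygon, so the solid is a straight extrusion of it from z=0 to z≈9.87. Closing with flat bottom and top caps and triangulating gives 12 facets — a rectangular box, roughly 21 × 25.1 mm footprint and 9.87 mm tall.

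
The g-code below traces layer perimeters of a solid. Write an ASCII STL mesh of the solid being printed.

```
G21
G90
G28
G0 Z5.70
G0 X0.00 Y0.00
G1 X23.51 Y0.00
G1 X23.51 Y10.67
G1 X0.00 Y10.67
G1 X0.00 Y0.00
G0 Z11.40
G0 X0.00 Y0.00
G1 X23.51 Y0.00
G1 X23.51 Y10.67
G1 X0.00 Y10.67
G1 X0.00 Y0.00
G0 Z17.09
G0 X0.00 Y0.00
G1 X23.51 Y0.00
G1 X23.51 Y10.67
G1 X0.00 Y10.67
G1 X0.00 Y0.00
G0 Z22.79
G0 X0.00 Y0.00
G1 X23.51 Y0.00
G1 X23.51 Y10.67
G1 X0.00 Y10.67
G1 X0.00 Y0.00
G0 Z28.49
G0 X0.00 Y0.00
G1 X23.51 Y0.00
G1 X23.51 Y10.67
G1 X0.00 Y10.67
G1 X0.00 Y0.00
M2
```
solid part
  facet normal 0.0000 0.0000 -1.0000
    outer loop
      vertex 23.51 10.67 0.00
      vertex 23.51 0.00 0.00
      vertex 0.00 0.00 0.00
    endloop
  endfacet
  facet normal 0.0000 0.0000 -1.0000
    outer loop
      vertex 0.00 10.67 0.00
      vertex 23.51 10.67 0.00
      vertex 0.00 0.00 0.00
    endloop
  endfacet
  facet normal 0.0000 0.0000 1.0000
    outer loop
      vertex 0.00 0.00 28.49
      vertex 23.51 0.00 28.49
      vertex 23.51 10.67 28.49
    endloop
  endfacet
  facet normal 0.0000 0.0000 1.0000
    outer loop
      vertex 0.00 0.00 28.49
      vertex 23.51 10.67 28.49
      vertex 0.00 10.67 28.49
    endloop
  endfacet
  facet normal 0.0000 -1.0000 0.0000
    outer loop
      vertex 0.00 0.00 0.00
      vertex 23.51 0.00 0.00
      vertex 23.51 0.00 28.49
    endloop
  endfacet
  facet normal 0.0000 -1.0000 0.0000
    outer loop
      vertex 0.00 0.00 0.00
      vertex 23.51 0.00 28.49
      vertex 0.00 0.00 28.49
    endloop
  endfacet
  facet normal 0.0000 1.0000 0.0000
    outer loop
      vertex 23.51 10.67 28.49
      vertex 23.51 10.67 0.00
      vertex 0.00 10.67 0.00
    endloop
  endfacet
  facet normal 0.0000 1.0000 0.0000
    outer loop
      vertex 0.00 10.67 28.49
      vertex 23.51 10.67 28.49
      vertex 0.00 10.67 0.00
    endloop
  endfacet
  facet normal -1.0000 0.0000 0.0000
    outer loop
      vertex 0.00 10.67 28.49
      vertex 0.00 10.67 0.00
      vertex 0.00 0.00 0.00
    endloop
  endfacet
  facet normal -1.0000 0.0000 0.0000
    outer loop
      vertex 0.00 0.00 28.49
      vertex 0.00 10.67 28.49
      vertex 0.00 0.00 0.00
    endloop
  endfacet
  facet normal 1.0000 0.0000 0.0000
    outer loop
      vertex 23.51 0.00 0.00
      vertex 23.51 10.67 0.00
      vertex 23.51 10.67 28.49
    endloop
  endfacet
  facet normal 1.0000 0.0000 0.0000
    outer loop
      vertex 23.51 0.00 0.00
      vertex 23.51 10.67 28.49
      vertex 23.51 0.00 28.49
    endloop
  endfacet
endsolid part

The G0 Z moves step by Δz≈5.70 mm. Every layer's G1 loop is the same polygon, so the solid is a straight extrusion of it from z=0 to z≈28.5. Closing with flat bottom and top caps and triangulating gives 12 facets — a rectangular box, roughly 23.5 × 10.7 mm footprint and 28.5 mm tall.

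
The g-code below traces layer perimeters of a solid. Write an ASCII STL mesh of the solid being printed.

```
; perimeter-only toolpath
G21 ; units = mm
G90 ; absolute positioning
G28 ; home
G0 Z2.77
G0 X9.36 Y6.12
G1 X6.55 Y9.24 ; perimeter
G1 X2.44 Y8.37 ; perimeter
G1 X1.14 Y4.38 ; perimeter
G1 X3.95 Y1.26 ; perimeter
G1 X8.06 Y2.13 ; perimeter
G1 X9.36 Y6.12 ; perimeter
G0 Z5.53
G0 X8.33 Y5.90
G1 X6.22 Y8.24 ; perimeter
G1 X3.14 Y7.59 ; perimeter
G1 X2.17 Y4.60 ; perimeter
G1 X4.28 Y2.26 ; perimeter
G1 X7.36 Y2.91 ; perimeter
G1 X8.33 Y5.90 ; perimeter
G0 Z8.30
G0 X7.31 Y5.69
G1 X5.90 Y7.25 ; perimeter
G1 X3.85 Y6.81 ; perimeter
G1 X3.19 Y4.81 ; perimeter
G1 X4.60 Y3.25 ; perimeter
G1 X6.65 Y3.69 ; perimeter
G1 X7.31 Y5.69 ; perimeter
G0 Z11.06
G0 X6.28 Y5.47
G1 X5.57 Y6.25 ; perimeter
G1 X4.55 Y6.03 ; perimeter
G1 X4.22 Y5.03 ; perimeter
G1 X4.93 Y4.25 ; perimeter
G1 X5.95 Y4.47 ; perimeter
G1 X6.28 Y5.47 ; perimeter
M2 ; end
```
solid part
  facet normal 0.0000 0.0000 -1.0000
    outer loop
      vertex 1.74 9.15 0.00
      vertex 6.87 10.24 0.00
      vertex 10.39 6.34 0.00
    endloop
  endfacet
  facet normal 0.0000 0.0000 -1.0000
    outer loop
      vertex 0.11 4.16 0.00
      vertex 1.74 9.15 0.00
      vertex 10.39 6.34 0.00
    endloop
  endfacet
  facet normal 0.0000 0.0000 -1.0000
    outer loop
      vertex 3.63 0.26 0.00
      vertex 0.11 4.16 0.00
      vertex 10.39 6.34 0.00
    endloop
  endfacet
  facet normal 0.0000 0.0000 -1.0000
    outer loop
      vertex 8.76 1.35 0.00
      vertex 3.63 0.26 0.00
      vertex 10.39 6.34 0.00
    endloop
  endfacet
  facet normal 0.7052 0.6365 0.3123
    outer loop
      vertex 10.39 6.34 0.00
      vertex 6.87 10.24 0.00
      vertex 5.25 5.25 13.83
    endloop
  endfacet
  facet normal -0.1974 0.9293 0.3122
    outer loop
      vertex 6.87 10.24 0.00
      vertex 1.74 9.15 0.00
      vertex 5.25 5.25 13.83
    endloop
  endfacet
  facet normal -0.9030 0.2950 0.3124
    outer loop
      vertex 1.74 9.15 0.00
      vertex 0.11 4.16 0.00
      vertex 5.25 5.25 13.83
    endloop
  endfacet
  facet normal -0.7052 -0.6365 0.3123
    outer loop
      vertex 0.11 4.16 0.00
      vertex 3.63 0.26 0.00
      vertex 5.25 5.25 13.83
    endloop
  endfacet
  facet normal 0.1974 -0.9293 0.3122
    outer loop
      vertex 3.63 0.26 0.00
      vertex 8.76 1.35 0.00
      vertex 5.25 5.25 13.83
    endloop
  endfacet
  facet normal 0.9030 -0.2950 0.3124
    outer loop
      vertex 8.76 1.35 0.00
      vertex 10.39 6.34 0.00
      vertex 5.25 5.25 13.83
    endloop
  endfacet
endsolid part

The G0 Z moves step by Δz≈2.77 mm. The G1 loops shrink linearly with z, so the solid tapers from its base footprint up to z≈13.8. Closing with a flat bottom cap and the tapered top and triangulating gives 10 facets — a regular 6-sided pyramid, base circumscribed radius ≈ 5.25 mm, apex at z ≈ 13.8 mm.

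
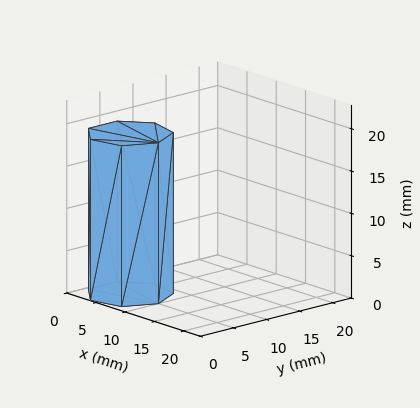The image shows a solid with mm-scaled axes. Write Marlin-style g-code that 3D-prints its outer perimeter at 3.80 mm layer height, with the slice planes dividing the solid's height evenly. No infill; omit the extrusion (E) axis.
Reading the render: the shape is a regular 7-sided prism (a cylinder approximated with 7 flat sides), circumscribed radius ≈ 5 mm, height ≈ 19 mm (dimensions read to the nearest mm from the axis ticks). For the g-code, the solid's height is divided into equal slices at the stated Δz and each level perimeter traced with G1 moves after a G0 lift.

; perimeter-only toolpath
G21 ; units = mm
G90 ; absolute positioning
G28 ; home
; layer 1
G0 Z3.80
G0 X10.00 Y5.00
G1 X8.12 Y8.91
G1 X3.89 Y9.87
G1 X0.50 Y7.17
G1 X0.50 Y2.83
G1 X3.89 Y0.13
G1 X8.12 Y1.09
G1 X10.00 Y5.00
; layer 2
G0 Z7.60
G0 X10.00 Y5.00
G1 X8.12 Y8.91
G1 X3.89 Y9.87
G1 X0.50 Y7.17
G1 X0.50 Y2.83
G1 X3.89 Y0.13
G1 X8.12 Y1.09
G1 X10.00 Y5.00
; layer 3
G0 Z11.40
G0 X10.00 Y5.00
G1 X8.12 Y8.91
G1 X3.89 Y9.87
G1 X0.50 Y7.17
G1 X0.50 Y2.83
G1 X3.89 Y0.13
G1 X8.12 Y1.09
G1 X10.00 Y5.00
; layer 4
G0 Z15.20
G0 X10.00 Y5.00
G1 X8.12 Y8.91
G1 X3.89 Y9.87
G1 X0.50 Y7.17
G1 X0.50 Y2.83
G1 X3.89 Y0.13
G1 X8.12 Y1.09
G1 X10.00 Y5.00
; layer 5
G0 Z19.00
G0 X10.00 Y5.00
G1 X8.12 Y8.91
G1 X3.89 Y9.87
G1 X0.50 Y7.17
G1 X0.50 Y2.83
G1 X3.89 Y0.13
G1 X8.12 Y1.09
G1 X10.00 Y5.00
M2 ; end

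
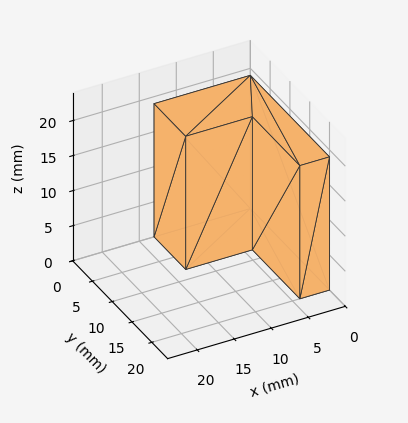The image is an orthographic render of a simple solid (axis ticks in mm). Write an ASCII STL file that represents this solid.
Reading the render: the shape is an L-shaped prism: outer 13 × 20 mm, arm thicknesses ≈ 8 mm (horizontal) and 4 mm (vertical), extruded 19 mm in z (dimensions read to the nearest mm from the axis ticks). For the STL, each face is triangulated and given an outward normal.

solid part
  facet normal 0.0000 0.0000 -1.0000
    outer loop
      vertex 13.000 8.000 0.000
      vertex 13.000 0.000 0.000
      vertex 0.000 0.000 0.000
    endloop
  endfacet
  facet normal 0.0000 0.0000 -1.0000
    outer loop
      vertex 4.000 8.000 0.000
      vertex 13.000 8.000 0.000
      vertex 0.000 0.000 0.000
    endloop
  endfacet
  facet normal 0.0000 0.0000 -1.0000
    outer loop
      vertex 4.000 20.000 0.000
      vertex 4.000 8.000 0.000
      vertex 0.000 0.000 0.000
    endloop
  endfacet
  facet normal 0.0000 0.0000 -1.0000
    outer loop
      vertex 0.000 20.000 0.000
      vertex 4.000 20.000 0.000
      vertex 0.000 0.000 0.000
    endloop
  endfacet
  facet normal 0.0000 0.0000 1.0000
    outer loop
      vertex 0.000 0.000 19.000
      vertex 13.000 0.000 19.000
      vertex 13.000 8.000 19.000
    endloop
  endfacet
  facet normal 0.0000 0.0000 1.0000
    outer loop
      vertex 0.000 0.000 19.000
      vertex 13.000 8.000 19.000
      vertex 4.000 8.000 19.000
    endloop
  endfacet
  facet normal 0.0000 0.0000 1.0000
    outer loop
      vertex 0.000 0.000 19.000
      vertex 4.000 8.000 19.000
      vertex 4.000 20.000 19.000
    endloop
  endfacet
  facet normal 0.0000 0.0000 1.0000
    outer loop
      vertex 0.000 0.000 19.000
      vertex 4.000 20.000 19.000
      vertex 0.000 20.000 19.000
    endloop
  endfacet
  facet normal 0.0000 -1.0000 0.0000
    outer loop
      vertex 0.000 0.000 0.000
      vertex 13.000 0.000 0.000
      vertex 13.000 0.000 19.000
    endloop
  endfacet
  facet normal 0.0000 -1.0000 0.0000
    outer loop
      vertex 0.000 0.000 0.000
      vertex 13.000 0.000 19.000
      vertex 0.000 0.000 19.000
    endloop
  endfacet
  facet normal 1.0000 0.0000 0.0000
    outer loop
      vertex 13.000 0.000 0.000
      vertex 13.000 8.000 0.000
      vertex 13.000 8.000 19.000
    endloop
  endfacet
  facet normal 1.0000 0.0000 0.0000
    outer loop
      vertex 13.000 0.000 0.000
      vertex 13.000 8.000 19.000
      vertex 13.000 0.000 19.000
    endloop
  endfacet
  facet normal 0.0000 1.0000 0.0000
    outer loop
      vertex 13.000 8.000 0.000
      vertex 4.000 8.000 0.000
      vertex 4.000 8.000 19.000
    endloop
  endfacet
  facet normal 0.0000 1.0000 0.0000
    outer loop
      vertex 13.000 8.000 0.000
      vertex 4.000 8.000 19.000
      vertex 13.000 8.000 19.000
    endloop
  endfacet
  facet normal 1.0000 0.0000 0.0000
    outer loop
      vertex 4.000 8.000 0.000
      vertex 4.000 20.000 0.000
      vertex 4.000 20.000 19.000
    endloop
  endfacet
  facet normal 1.0000 0.0000 0.0000
    outer loop
      vertex 4.000 8.000 0.000
      vertex 4.000 20.000 19.000
      vertex 4.000 8.000 19.000
    endloop
  endfacet
  facet normal 0.0000 1.0000 0.0000
    outer loop
      vertex 4.000 20.000 0.000
      vertex 0.000 20.000 0.000
      vertex 0.000 20.000 19.000
    endloop
  endfacet
  facet normal 0.0000 1.0000 0.0000
    outer loop
      vertex 4.000 20.000 0.000
      vertex 0.000 20.000 19.000
      vertex 4.000 20.000 19.000
    endloop
  endfacet
  facet normal -1.0000 0.0000 0.0000
    outer loop
      vertex 0.000 20.000 0.000
      vertex 0.000 0.000 0.000
      vertex 0.000 0.000 19.000
    endloop
  endfacet
  facet normal -1.0000 0.0000 0.0000
    outer loop
      vertex 0.000 20.000 0.000
      vertex 0.000 0.000 19.000
      vertex 0.000 20.000 19.000
    endloop
  endfacet
endsolid part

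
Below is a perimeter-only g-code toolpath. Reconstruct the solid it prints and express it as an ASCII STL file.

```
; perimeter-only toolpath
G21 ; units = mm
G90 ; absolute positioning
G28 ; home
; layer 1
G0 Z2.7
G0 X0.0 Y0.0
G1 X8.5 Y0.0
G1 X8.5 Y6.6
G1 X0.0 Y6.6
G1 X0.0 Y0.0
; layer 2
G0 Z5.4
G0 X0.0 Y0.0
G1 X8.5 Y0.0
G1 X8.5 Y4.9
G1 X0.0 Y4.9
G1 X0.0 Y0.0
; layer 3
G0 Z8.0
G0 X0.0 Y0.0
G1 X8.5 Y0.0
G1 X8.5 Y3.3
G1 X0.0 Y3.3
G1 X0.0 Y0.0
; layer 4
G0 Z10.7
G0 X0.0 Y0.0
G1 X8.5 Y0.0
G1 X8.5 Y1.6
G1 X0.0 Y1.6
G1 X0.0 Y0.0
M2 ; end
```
solid part
  facet normal 0.0000 0.0000 -1.0000
    outer loop
      vertex 8.5 8.2 0.0
      vertex 8.5 0.0 0.0
      vertex 0.0 0.0 0.0
    endloop
  endfacet
  facet normal 0.0000 0.0000 -1.0000
    outer loop
      vertex 0.0 8.2 0.0
      vertex 8.5 8.2 0.0
      vertex 0.0 0.0 0.0
    endloop
  endfacet
  facet normal 0.0000 -1.0000 0.0000
    outer loop
      vertex 0.0 0.0 0.0
      vertex 8.5 0.0 0.0
      vertex 8.5 0.0 13.4
    endloop
  endfacet
  facet normal 0.0000 -1.0000 0.0000
    outer loop
      vertex 0.0 0.0 0.0
      vertex 8.5 0.0 13.4
      vertex 0.0 0.0 13.4
    endloop
  endfacet
  facet normal 0.0000 0.8530 0.5220
    outer loop
      vertex 0.0 0.0 13.4
      vertex 8.5 0.0 13.4
      vertex 8.5 8.2 0.0
    endloop
  endfacet
  facet normal 0.0000 0.8530 0.5220
    outer loop
      vertex 0.0 0.0 13.4
      vertex 8.5 8.2 0.0
      vertex 0.0 8.2 0.0
    endloop
  endfacet
  facet normal -1.0000 0.0000 0.0000
    outer loop
      vertex 0.0 0.0 13.4
      vertex 0.0 8.2 0.0
      vertex 0.0 0.0 0.0
    endloop
  endfacet
  facet normal 1.0000 0.0000 0.0000
    outer loop
      vertex 8.5 0.0 0.0
      vertex 8.5 8.2 0.0
      vertex 8.5 0.0 13.4
    endloop
  endfacet
endsolid part

The G0 Z moves step by Δz≈2.7 mm. The G1 loops shrink linearly with z, so the solid tapers from its base footprint up to z≈13.4. Closing with a flat bottom cap and the tapered top and triangulating gives 8 facets — a wedge (ramp): 8.5 × 8.2 mm base, rising to 13.4 mm along the y=0 edge and sloping linearly to z=0 at y=8.2.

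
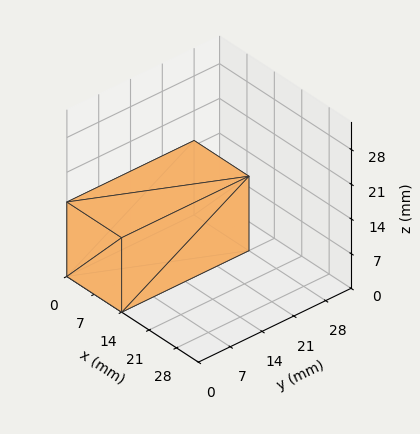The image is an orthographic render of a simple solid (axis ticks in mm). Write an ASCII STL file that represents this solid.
Reading the render: the shape is a rectangular box, roughly 14 × 28 mm footprint and 15 mm tall (dimensions read to the nearest mm from the axis ticks). For the STL, each face is triangulated and given an outward normal.

solid part
  facet normal 0.0000 0.0000 -1.0000
    outer loop
      vertex 14.00 28.00 0.00
      vertex 14.00 0.00 0.00
      vertex 0.00 0.00 0.00
    endloop
  endfacet
  facet normal 0.0000 0.0000 -1.0000
    outer loop
      vertex 0.00 28.00 0.00
      vertex 14.00 28.00 0.00
      vertex 0.00 0.00 0.00
    endloop
  endfacet
  facet normal 0.0000 0.0000 1.0000
    outer loop
      vertex 0.00 0.00 15.00
      vertex 14.00 0.00 15.00
      vertex 14.00 28.00 15.00
    endloop
  endfacet
  facet normal 0.0000 0.0000 1.0000
    outer loop
      vertex 0.00 0.00 15.00
      vertex 14.00 28.00 15.00
      vertex 0.00 28.00 15.00
    endloop
  endfacet
  facet normal 0.0000 -1.0000 0.0000
    outer loop
      vertex 0.00 0.00 0.00
      vertex 14.00 0.00 0.00
      vertex 14.00 0.00 15.00
    endloop
  endfacet
  facet normal 0.0000 -1.0000 0.0000
    outer loop
      vertex 0.00 0.00 0.00
      vertex 14.00 0.00 15.00
      vertex 0.00 0.00 15.00
    endloop
  endfacet
  facet normal 0.0000 1.0000 0.0000
    outer loop
      vertex 14.00 28.00 15.00
      vertex 14.00 28.00 0.00
      vertex 0.00 28.00 0.00
    endloop
  endfacet
  facet normal 0.0000 1.0000 0.0000
    outer loop
      vertex 0.00 28.00 15.00
      vertex 14.00 28.00 15.00
      vertex 0.00 28.00 0.00
    endloop
  endfacet
  facet normal -1.0000 0.0000 0.0000
    outer loop
      vertex 0.00 28.00 15.00
      vertex 0.00 28.00 0.00
      vertex 0.00 0.00 0.00
    endloop
  endfacet
  facet normal -1.0000 0.0000 0.0000
    outer loop
      vertex 0.00 0.00 15.00
      vertex 0.00 28.00 15.00
      vertex 0.00 0.00 0.00
    endloop
  endfacet
  facet normal 1.0000 0.0000 0.0000
    outer loop
      vertex 14.00 0.00 0.00
      vertex 14.00 28.00 0.00
      vertex 14.00 28.00 15.00
    endloop
  endfacet
  facet normal 1.0000 0.0000 0.0000
    outer loop
      vertex 14.00 0.00 0.00
      vertex 14.00 28.00 15.00
      vertex 14.00 0.00 15.00
    endloop
  endfacet
endsolid part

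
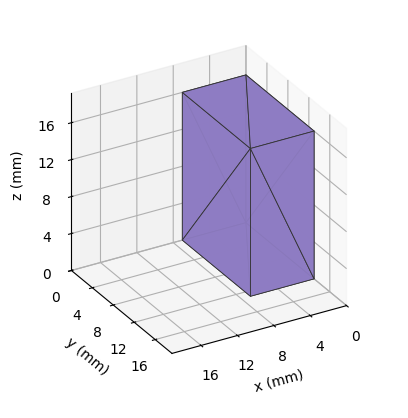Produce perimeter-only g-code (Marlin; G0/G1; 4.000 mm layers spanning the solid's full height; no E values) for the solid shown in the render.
Reading the render: the shape is a rectangular box, roughly 7 × 13 mm footprint and 16 mm tall (dimensions read to the nearest mm from the axis ticks). For the g-code, the solid's height is divided into equal slices at the stated Δz and each level perimeter traced with G1 moves after a G0 lift.

; perimeter-only toolpath
G21 ; units = mm
G90 ; absolute positioning
G28 ; home
; layer 1
G0 Z4.000
G0 X0.000 Y0.000
G1 X7.000 Y0.000
G1 X7.000 Y13.000
G1 X0.000 Y13.000
G1 X0.000 Y0.000
; layer 2
G0 Z8.000
G0 X0.000 Y0.000
G1 X7.000 Y0.000
G1 X7.000 Y13.000
G1 X0.000 Y13.000
G1 X0.000 Y0.000
; layer 3
G0 Z12.000
G0 X0.000 Y0.000
G1 X7.000 Y0.000
G1 X7.000 Y13.000
G1 X0.000 Y13.000
G1 X0.000 Y0.000
; layer 4
G0 Z16.000
G0 X0.000 Y0.000
G1 X7.000 Y0.000
G1 X7.000 Y13.000
G1 X0.000 Y13.000
G1 X0.000 Y0.000
M2 ; end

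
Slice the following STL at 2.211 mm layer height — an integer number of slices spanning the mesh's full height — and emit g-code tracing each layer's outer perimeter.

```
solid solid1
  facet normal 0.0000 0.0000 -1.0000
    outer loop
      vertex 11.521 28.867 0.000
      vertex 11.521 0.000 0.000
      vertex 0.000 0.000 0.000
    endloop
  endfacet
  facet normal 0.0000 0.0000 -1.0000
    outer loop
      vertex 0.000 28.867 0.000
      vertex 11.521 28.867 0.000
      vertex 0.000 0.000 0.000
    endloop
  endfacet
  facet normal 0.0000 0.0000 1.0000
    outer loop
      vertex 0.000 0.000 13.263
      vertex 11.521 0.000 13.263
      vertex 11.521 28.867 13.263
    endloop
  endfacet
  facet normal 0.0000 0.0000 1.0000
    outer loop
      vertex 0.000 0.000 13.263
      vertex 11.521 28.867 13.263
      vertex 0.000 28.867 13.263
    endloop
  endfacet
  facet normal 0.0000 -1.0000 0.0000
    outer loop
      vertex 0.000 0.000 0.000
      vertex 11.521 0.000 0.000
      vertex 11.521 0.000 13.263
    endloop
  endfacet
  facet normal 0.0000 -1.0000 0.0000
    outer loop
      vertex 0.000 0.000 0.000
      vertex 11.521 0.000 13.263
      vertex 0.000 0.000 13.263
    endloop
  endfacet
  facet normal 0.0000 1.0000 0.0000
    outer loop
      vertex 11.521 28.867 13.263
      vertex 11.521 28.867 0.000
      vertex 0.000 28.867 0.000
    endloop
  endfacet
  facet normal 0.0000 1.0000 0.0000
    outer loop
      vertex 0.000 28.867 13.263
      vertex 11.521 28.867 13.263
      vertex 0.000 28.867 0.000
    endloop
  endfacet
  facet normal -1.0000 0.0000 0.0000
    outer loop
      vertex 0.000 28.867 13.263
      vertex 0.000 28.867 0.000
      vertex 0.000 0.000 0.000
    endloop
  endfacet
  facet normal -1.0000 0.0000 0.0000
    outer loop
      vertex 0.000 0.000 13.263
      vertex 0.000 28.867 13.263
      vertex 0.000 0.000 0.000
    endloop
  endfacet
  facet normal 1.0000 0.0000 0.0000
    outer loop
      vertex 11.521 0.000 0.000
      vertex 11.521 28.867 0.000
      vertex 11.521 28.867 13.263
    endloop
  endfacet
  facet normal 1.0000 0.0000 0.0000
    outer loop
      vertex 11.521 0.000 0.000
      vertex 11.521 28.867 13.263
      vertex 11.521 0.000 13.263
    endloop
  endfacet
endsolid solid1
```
; perimeter-only toolpath
G21 ; units = mm
G90 ; absolute positioning
G28 ; home
; layer 1
G0 Z2.211
G0 X0.000 Y0.000
G1 X11.521 Y0.000
G1 X11.521 Y28.867
G1 X0.000 Y28.867
G1 X0.000 Y0.000
; layer 2
G0 Z4.421
G0 X0.000 Y0.000
G1 X11.521 Y0.000
G1 X11.521 Y28.867
G1 X0.000 Y28.867
G1 X0.000 Y0.000
; layer 3
G0 Z6.632
G0 X0.000 Y0.000
G1 X11.521 Y0.000
G1 X11.521 Y28.867
G1 X0.000 Y28.867
G1 X0.000 Y0.000
; layer 4
G0 Z8.842
G0 X0.000 Y0.000
G1 X11.521 Y0.000
G1 X11.521 Y28.867
G1 X0.000 Y28.867
G1 X0.000 Y0.000
; layer 5
G0 Z11.053
G0 X0.000 Y0.000
G1 X11.521 Y0.000
G1 X11.521 Y28.867
G1 X0.000 Y28.867
G1 X0.000 Y0.000
; layer 6
G0 Z13.263
G0 X0.000 Y0.000
G1 X11.521 Y0.000
G1 X11.521 Y28.867
G1 X0.000 Y28.867
G1 X0.000 Y0.000
M2 ; end

The solid is a rectangular box, roughly 11.5 × 28.9 mm footprint and 13.3 mm tall. Slicing at Δz = 2.211 mm — 6 equal slices spanning the solid's height, so layer i sits at z = i·h/6 — gives 6 non-empty perimeters. Each is a 4-segment closed polygon; G0 lifts to the layer z and rapids to the start vertex, then G1 traces the edges.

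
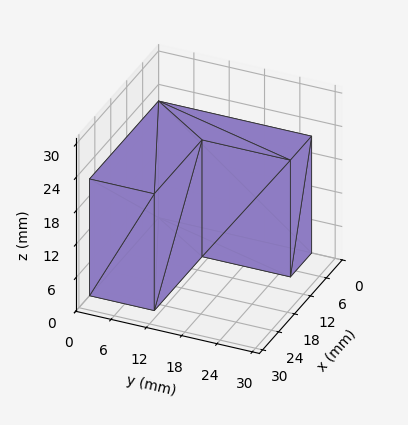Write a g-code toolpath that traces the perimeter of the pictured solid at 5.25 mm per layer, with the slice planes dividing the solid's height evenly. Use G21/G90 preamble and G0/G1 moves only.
Reading the render: the shape is an L-shaped prism: outer 26 × 26 mm, arm thicknesses ≈ 11 mm (horizontal) and 8 mm (vertical), extruded 21 mm in z (dimensions read to the nearest mm from the axis ticks). For the g-code, the solid's height is divided into equal slices at the stated Δz and each level perimeter traced with G1 moves after a G0 lift.

; perimeter-only toolpath
G21 ; units = mm
G90 ; absolute positioning
G28 ; home
; layer 1
G0 Z5.25
G0 X0.00 Y0.00
G1 X26.00 Y0.00
G1 X26.00 Y11.00
G1 X8.00 Y11.00
G1 X8.00 Y26.00
G1 X0.00 Y26.00
G1 X0.00 Y0.00
; layer 2
G0 Z10.50
G0 X0.00 Y0.00
G1 X26.00 Y0.00
G1 X26.00 Y11.00
G1 X8.00 Y11.00
G1 X8.00 Y26.00
G1 X0.00 Y26.00
G1 X0.00 Y0.00
; layer 3
G0 Z15.75
G0 X0.00 Y0.00
G1 X26.00 Y0.00
G1 X26.00 Y11.00
G1 X8.00 Y11.00
G1 X8.00 Y26.00
G1 X0.00 Y26.00
G1 X0.00 Y0.00
; layer 4
G0 Z21.00
G0 X0.00 Y0.00
G1 X26.00 Y0.00
G1 X26.00 Y11.00
G1 X8.00 Y11.00
G1 X8.00 Y26.00
G1 X0.00 Y26.00
G1 X0.00 Y0.00
M2 ; end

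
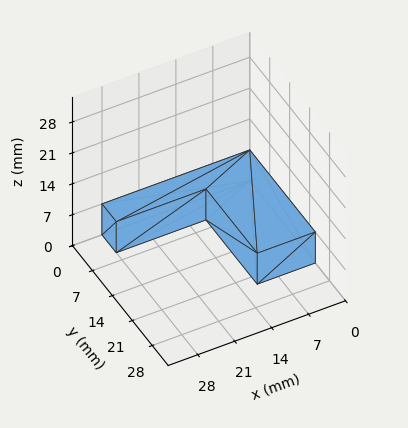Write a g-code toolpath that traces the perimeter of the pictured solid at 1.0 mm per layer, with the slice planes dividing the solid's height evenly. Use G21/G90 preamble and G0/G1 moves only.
Reading the render: the shape is an L-shaped prism: outer 28 × 23 mm, arm thicknesses ≈ 5 mm (horizontal) and 11 mm (vertical), extruded 7 mm in z (dimensions read to the nearest mm from the axis ticks). For the g-code, the solid's height is divided into equal slices at the stated Δz and each level perimeter traced with G1 moves after a G0 lift.

; perimeter-only toolpath
G21 ; units = mm
G90 ; absolute positioning
G28 ; home
; layer 1
G0 Z1.0
G0 X0.0 Y0.0
G1 X28.0 Y0.0
G1 X28.0 Y5.0
G1 X11.0 Y5.0
G1 X11.0 Y23.0
G1 X0.0 Y23.0
G1 X0.0 Y0.0
; layer 2
G0 Z2.0
G0 X0.0 Y0.0
G1 X28.0 Y0.0
G1 X28.0 Y5.0
G1 X11.0 Y5.0
G1 X11.0 Y23.0
G1 X0.0 Y23.0
G1 X0.0 Y0.0
; layer 3
G0 Z3.0
G0 X0.0 Y0.0
G1 X28.0 Y0.0
G1 X28.0 Y5.0
G1 X11.0 Y5.0
G1 X11.0 Y23.0
G1 X0.0 Y23.0
G1 X0.0 Y0.0
; layer 4
G0 Z4.0
G0 X0.0 Y0.0
G1 X28.0 Y0.0
G1 X28.0 Y5.0
G1 X11.0 Y5.0
G1 X11.0 Y23.0
G1 X0.0 Y23.0
G1 X0.0 Y0.0
; layer 5
G0 Z5.0
G0 X0.0 Y0.0
G1 X28.0 Y0.0
G1 X28.0 Y5.0
G1 X11.0 Y5.0
G1 X11.0 Y23.0
G1 X0.0 Y23.0
G1 X0.0 Y0.0
; layer 6
G0 Z6.0
G0 X0.0 Y0.0
G1 X28.0 Y0.0
G1 X28.0 Y5.0
G1 X11.0 Y5.0
G1 X11.0 Y23.0
G1 X0.0 Y23.0
G1 X0.0 Y0.0
; layer 7
G0 Z7.0
G0 X0.0 Y0.0
G1 X28.0 Y0.0
G1 X28.0 Y5.0
G1 X11.0 Y5.0
G1 X11.0 Y23.0
G1 X0.0 Y23.0
G1 X0.0 Y0.0
M2 ; end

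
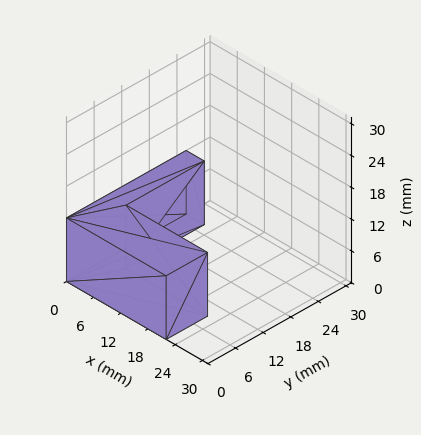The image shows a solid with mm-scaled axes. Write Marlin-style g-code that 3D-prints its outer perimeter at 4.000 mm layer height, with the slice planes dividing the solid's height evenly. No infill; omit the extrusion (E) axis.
Reading the render: the shape is an L-shaped prism: outer 22 × 26 mm, arm thicknesses ≈ 9 mm (horizontal) and 4 mm (vertical), extruded 12 mm in z (dimensions read to the nearest mm from the axis ticks). For the g-code, the solid's height is divided into equal slices at the stated Δz and each level perimeter traced with G1 moves after a G0 lift.

; perimeter-only toolpath
G21 ; units = mm
G90 ; absolute positioning
G28 ; home
; layer 1
G0 Z4.000
G0 X0.000 Y0.000
G1 X22.000 Y0.000
G1 X22.000 Y9.000
G1 X4.000 Y9.000
G1 X4.000 Y26.000
G1 X0.000 Y26.000
G1 X0.000 Y0.000
; layer 2
G0 Z8.000
G0 X0.000 Y0.000
G1 X22.000 Y0.000
G1 X22.000 Y9.000
G1 X4.000 Y9.000
G1 X4.000 Y26.000
G1 X0.000 Y26.000
G1 X0.000 Y0.000
; layer 3
G0 Z12.000
G0 X0.000 Y0.000
G1 X22.000 Y0.000
G1 X22.000 Y9.000
G1 X4.000 Y9.000
G1 X4.000 Y26.000
G1 X0.000 Y26.000
G1 X0.000 Y0.000
M2 ; end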